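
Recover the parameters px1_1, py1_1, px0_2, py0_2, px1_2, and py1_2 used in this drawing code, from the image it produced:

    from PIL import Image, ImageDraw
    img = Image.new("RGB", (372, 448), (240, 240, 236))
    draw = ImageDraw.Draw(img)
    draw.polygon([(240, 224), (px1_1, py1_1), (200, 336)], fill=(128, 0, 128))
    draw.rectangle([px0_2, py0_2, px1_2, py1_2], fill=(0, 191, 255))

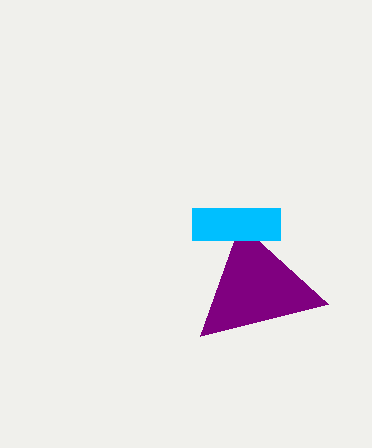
px1_1 = 328; py1_1 = 304; px0_2 = 192; py0_2 = 208; px1_2 = 280; py1_2 = 240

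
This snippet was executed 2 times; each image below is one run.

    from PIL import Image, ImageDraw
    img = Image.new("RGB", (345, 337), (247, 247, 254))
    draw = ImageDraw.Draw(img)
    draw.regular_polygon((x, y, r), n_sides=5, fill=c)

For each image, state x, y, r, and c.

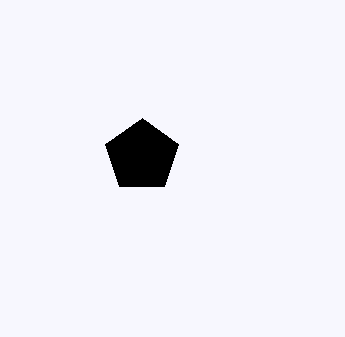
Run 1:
x = 142; y = 156; r = 38; c = 'black'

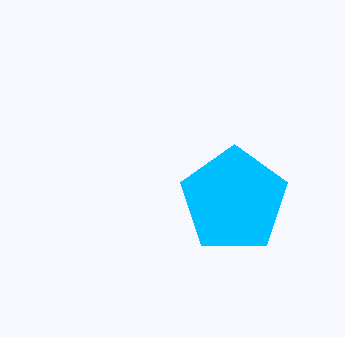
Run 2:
x = 234
y = 200
r = 56
c = 'deepskyblue'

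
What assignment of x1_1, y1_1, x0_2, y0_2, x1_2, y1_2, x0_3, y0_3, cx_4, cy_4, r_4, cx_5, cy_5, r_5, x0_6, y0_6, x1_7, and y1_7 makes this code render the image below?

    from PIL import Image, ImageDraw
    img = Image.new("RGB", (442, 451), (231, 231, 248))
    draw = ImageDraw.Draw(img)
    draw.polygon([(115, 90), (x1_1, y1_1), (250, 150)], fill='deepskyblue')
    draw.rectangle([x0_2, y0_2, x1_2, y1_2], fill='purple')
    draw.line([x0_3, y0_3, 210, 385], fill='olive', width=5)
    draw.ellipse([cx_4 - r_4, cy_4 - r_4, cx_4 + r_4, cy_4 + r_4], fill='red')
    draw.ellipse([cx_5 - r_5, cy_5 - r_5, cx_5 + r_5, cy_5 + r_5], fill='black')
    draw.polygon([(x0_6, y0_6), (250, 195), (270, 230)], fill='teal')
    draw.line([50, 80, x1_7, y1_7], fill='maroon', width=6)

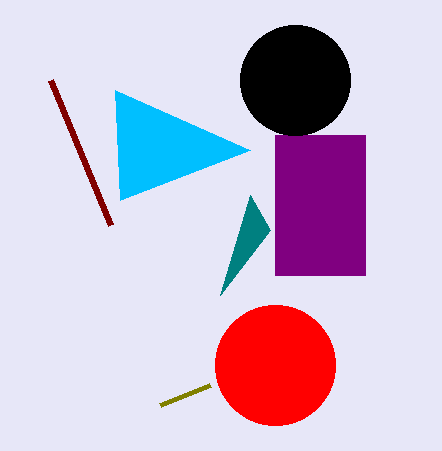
x1_1 = 120
y1_1 = 200
x0_2 = 275
y0_2 = 135
x1_2 = 365
y1_2 = 275
x0_3 = 160
y0_3 = 405
cx_4 = 275
cy_4 = 365
r_4 = 60
cx_5 = 295
cy_5 = 80
r_5 = 55
x0_6 = 220
y0_6 = 295
x1_7 = 110
y1_7 = 225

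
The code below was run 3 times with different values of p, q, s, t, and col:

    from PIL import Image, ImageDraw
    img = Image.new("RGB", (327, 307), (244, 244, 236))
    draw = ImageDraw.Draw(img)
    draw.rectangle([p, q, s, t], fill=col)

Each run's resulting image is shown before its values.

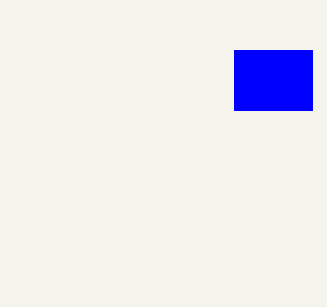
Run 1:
p = 234
q = 50
s = 312
t = 110
col = 'blue'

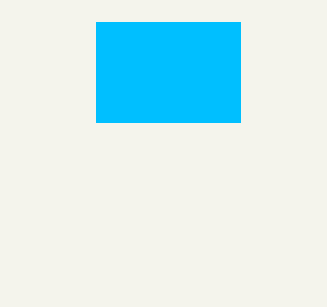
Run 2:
p = 96
q = 22
s = 240
t = 122
col = 'deepskyblue'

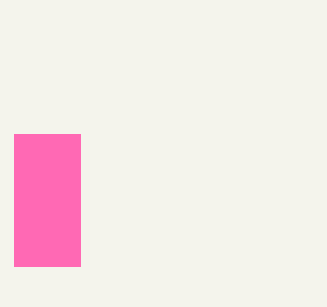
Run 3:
p = 14, q = 134, s = 80, t = 266, col = 'hotpink'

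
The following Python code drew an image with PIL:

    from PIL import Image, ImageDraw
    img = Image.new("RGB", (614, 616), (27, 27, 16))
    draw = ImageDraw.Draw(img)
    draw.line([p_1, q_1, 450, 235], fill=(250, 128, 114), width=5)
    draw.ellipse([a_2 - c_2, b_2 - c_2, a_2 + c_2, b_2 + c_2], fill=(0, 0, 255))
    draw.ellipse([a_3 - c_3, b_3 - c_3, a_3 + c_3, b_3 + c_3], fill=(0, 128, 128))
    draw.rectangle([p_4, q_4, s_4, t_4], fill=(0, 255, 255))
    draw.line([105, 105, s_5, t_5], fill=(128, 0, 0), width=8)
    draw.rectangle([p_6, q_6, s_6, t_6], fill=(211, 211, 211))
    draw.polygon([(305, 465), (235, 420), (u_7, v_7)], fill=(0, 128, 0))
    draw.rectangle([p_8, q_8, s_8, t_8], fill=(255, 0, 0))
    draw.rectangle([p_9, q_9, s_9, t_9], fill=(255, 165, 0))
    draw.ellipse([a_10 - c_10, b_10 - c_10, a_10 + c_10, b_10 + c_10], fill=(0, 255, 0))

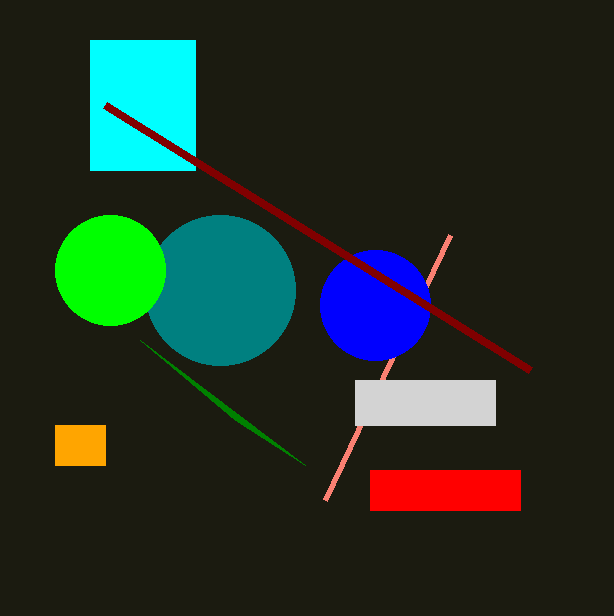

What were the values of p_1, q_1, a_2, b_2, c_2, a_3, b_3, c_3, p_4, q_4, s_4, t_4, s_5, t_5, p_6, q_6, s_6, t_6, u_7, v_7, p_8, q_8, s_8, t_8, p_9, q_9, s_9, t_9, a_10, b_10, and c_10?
p_1 = 325, q_1 = 500, a_2 = 375, b_2 = 305, c_2 = 55, a_3 = 220, b_3 = 290, c_3 = 75, p_4 = 90, q_4 = 40, s_4 = 195, t_4 = 170, s_5 = 530, t_5 = 370, p_6 = 355, q_6 = 380, s_6 = 495, t_6 = 425, u_7 = 140, v_7 = 340, p_8 = 370, q_8 = 470, s_8 = 520, t_8 = 510, p_9 = 55, q_9 = 425, s_9 = 105, t_9 = 465, a_10 = 110, b_10 = 270, c_10 = 55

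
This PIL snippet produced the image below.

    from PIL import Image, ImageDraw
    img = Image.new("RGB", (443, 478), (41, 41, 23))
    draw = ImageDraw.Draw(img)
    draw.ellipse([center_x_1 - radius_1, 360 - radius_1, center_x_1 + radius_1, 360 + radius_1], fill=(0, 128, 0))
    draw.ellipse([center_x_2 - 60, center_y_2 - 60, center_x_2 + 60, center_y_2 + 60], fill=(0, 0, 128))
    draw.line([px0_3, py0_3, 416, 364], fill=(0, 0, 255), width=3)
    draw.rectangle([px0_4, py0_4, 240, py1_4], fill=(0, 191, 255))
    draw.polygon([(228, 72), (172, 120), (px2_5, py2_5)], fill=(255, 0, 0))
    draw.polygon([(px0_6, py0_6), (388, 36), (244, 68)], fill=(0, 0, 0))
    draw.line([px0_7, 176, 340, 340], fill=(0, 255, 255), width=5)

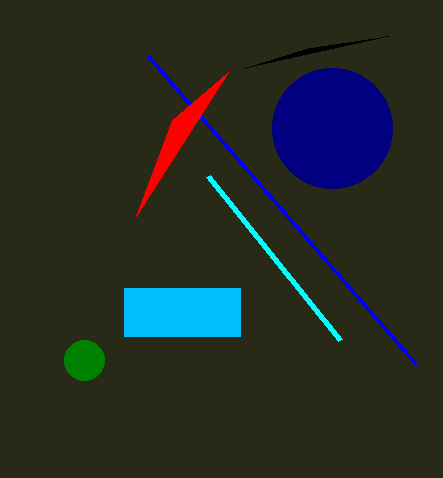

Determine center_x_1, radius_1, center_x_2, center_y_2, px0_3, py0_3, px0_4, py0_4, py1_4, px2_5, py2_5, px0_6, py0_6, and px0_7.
center_x_1 = 84, radius_1 = 20, center_x_2 = 332, center_y_2 = 128, px0_3 = 148, py0_3 = 56, px0_4 = 124, py0_4 = 288, py1_4 = 336, px2_5 = 136, py2_5 = 216, px0_6 = 308, py0_6 = 48, px0_7 = 208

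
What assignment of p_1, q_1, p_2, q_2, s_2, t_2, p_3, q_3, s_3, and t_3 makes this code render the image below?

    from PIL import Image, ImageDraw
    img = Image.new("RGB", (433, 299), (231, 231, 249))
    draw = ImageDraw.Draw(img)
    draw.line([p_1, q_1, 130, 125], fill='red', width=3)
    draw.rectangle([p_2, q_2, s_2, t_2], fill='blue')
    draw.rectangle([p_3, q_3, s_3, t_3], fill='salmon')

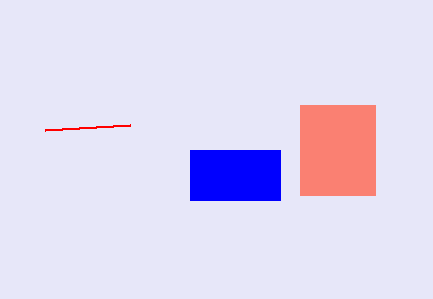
p_1 = 45
q_1 = 130
p_2 = 190
q_2 = 150
s_2 = 280
t_2 = 200
p_3 = 300
q_3 = 105
s_3 = 375
t_3 = 195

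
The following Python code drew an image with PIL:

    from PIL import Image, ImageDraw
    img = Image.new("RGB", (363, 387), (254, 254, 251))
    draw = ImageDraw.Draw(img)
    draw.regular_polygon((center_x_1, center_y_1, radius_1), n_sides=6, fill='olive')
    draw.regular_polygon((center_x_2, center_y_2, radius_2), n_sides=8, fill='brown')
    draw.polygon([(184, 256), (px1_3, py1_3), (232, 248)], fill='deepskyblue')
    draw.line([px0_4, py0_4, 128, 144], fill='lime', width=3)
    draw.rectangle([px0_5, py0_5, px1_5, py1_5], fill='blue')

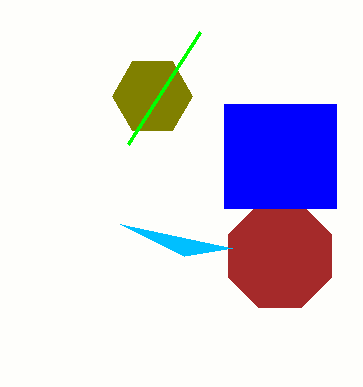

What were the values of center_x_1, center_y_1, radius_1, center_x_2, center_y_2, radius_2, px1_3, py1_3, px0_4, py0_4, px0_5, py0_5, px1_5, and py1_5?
center_x_1 = 152; center_y_1 = 96; radius_1 = 40; center_x_2 = 280; center_y_2 = 256; radius_2 = 56; px1_3 = 120; py1_3 = 224; px0_4 = 200; py0_4 = 32; px0_5 = 224; py0_5 = 104; px1_5 = 336; py1_5 = 208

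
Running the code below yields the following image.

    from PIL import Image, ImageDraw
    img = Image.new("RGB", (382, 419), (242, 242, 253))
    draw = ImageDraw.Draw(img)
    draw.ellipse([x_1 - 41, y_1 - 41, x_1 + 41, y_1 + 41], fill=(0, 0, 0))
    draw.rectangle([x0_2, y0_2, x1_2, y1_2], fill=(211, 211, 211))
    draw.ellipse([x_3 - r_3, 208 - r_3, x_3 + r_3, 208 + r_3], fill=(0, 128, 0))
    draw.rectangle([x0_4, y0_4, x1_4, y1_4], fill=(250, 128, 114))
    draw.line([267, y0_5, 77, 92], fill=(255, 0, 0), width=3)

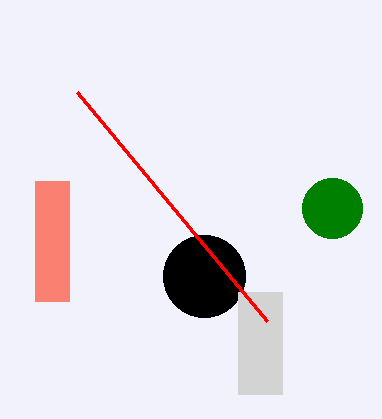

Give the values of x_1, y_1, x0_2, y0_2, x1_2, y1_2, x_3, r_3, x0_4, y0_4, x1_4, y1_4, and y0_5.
x_1 = 204, y_1 = 276, x0_2 = 238, y0_2 = 292, x1_2 = 282, y1_2 = 394, x_3 = 332, r_3 = 30, x0_4 = 35, y0_4 = 181, x1_4 = 69, y1_4 = 301, y0_5 = 321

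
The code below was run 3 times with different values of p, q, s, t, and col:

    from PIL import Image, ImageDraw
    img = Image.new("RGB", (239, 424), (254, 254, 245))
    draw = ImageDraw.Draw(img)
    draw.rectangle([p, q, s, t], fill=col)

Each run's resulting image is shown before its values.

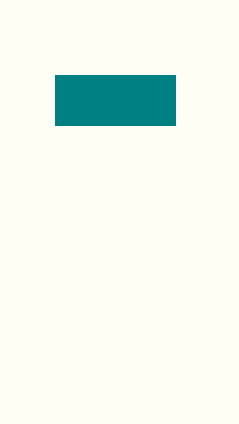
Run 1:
p = 55, q = 75, s = 175, t = 125, col = 'teal'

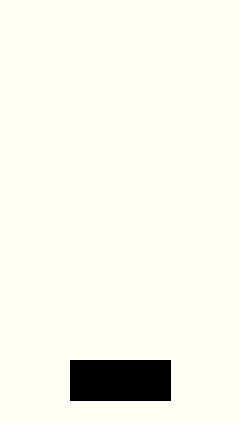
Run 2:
p = 70
q = 360
s = 170
t = 400
col = 'black'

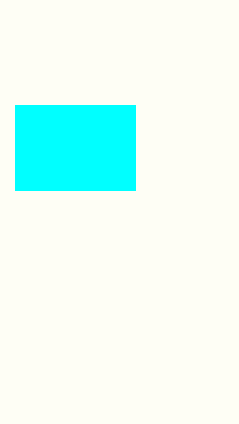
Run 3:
p = 15
q = 105
s = 135
t = 190
col = 'cyan'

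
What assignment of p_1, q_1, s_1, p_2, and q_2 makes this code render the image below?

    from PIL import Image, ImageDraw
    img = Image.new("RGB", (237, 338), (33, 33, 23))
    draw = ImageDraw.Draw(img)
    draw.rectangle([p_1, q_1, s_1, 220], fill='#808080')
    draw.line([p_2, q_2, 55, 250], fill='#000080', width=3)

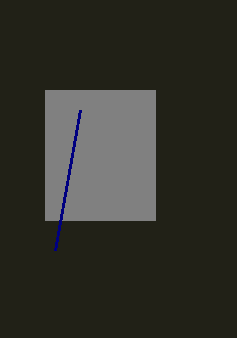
p_1 = 45; q_1 = 90; s_1 = 155; p_2 = 80; q_2 = 110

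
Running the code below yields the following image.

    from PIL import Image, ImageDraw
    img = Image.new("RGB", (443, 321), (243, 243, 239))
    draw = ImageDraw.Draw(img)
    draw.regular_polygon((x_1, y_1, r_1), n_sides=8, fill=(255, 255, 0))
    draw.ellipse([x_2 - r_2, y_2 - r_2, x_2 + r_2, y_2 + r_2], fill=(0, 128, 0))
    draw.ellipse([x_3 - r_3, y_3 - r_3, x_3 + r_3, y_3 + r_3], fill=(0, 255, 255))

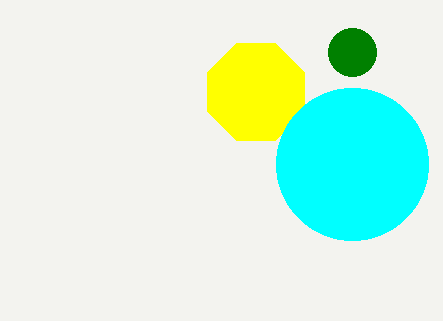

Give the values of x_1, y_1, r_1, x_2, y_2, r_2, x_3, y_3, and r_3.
x_1 = 256
y_1 = 92
r_1 = 52
x_2 = 352
y_2 = 52
r_2 = 24
x_3 = 352
y_3 = 164
r_3 = 76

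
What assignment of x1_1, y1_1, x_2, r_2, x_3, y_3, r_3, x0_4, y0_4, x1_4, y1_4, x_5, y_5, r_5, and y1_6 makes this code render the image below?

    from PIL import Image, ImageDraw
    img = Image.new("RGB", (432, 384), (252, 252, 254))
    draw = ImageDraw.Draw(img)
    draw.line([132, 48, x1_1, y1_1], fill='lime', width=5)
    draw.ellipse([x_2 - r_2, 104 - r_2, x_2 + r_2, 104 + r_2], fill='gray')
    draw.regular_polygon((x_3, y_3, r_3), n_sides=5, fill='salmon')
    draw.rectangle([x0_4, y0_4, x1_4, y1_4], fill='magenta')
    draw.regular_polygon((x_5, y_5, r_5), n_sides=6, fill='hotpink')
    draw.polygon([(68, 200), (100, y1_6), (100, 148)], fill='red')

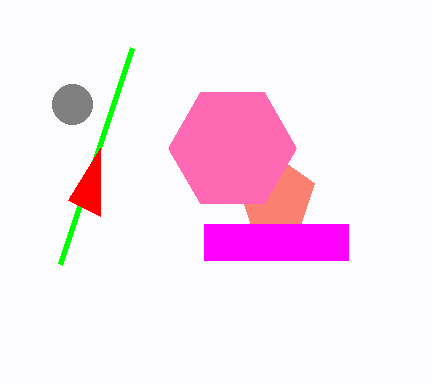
x1_1 = 60; y1_1 = 264; x_2 = 72; r_2 = 20; x_3 = 276; y_3 = 196; r_3 = 40; x0_4 = 204; y0_4 = 224; x1_4 = 348; y1_4 = 260; x_5 = 232; y_5 = 148; r_5 = 64; y1_6 = 216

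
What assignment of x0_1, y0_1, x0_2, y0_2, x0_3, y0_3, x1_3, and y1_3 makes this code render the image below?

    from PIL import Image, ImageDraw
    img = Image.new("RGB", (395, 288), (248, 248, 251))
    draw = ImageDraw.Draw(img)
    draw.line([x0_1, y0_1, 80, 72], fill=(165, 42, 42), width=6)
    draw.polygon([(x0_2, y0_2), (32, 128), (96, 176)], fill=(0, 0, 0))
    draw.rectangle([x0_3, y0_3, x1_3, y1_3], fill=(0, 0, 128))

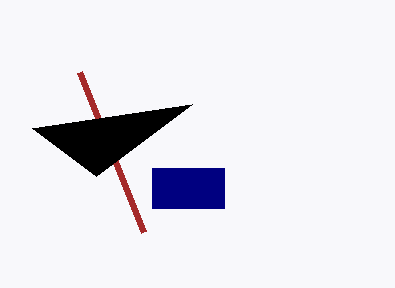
x0_1 = 144; y0_1 = 232; x0_2 = 192; y0_2 = 104; x0_3 = 152; y0_3 = 168; x1_3 = 224; y1_3 = 208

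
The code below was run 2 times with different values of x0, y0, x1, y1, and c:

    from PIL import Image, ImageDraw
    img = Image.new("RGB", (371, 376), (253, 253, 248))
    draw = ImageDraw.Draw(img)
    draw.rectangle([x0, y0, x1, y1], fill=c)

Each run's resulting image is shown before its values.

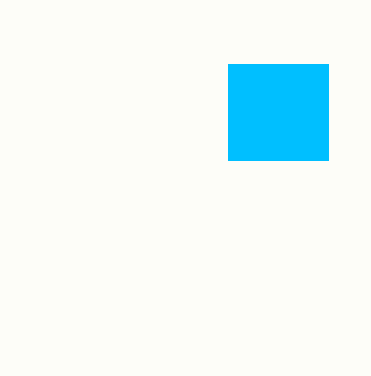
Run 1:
x0 = 228
y0 = 64
x1 = 328
y1 = 160
c = 'deepskyblue'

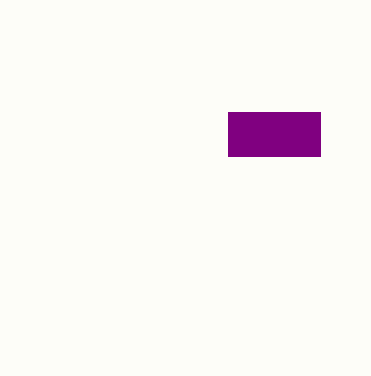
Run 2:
x0 = 228, y0 = 112, x1 = 320, y1 = 156, c = 'purple'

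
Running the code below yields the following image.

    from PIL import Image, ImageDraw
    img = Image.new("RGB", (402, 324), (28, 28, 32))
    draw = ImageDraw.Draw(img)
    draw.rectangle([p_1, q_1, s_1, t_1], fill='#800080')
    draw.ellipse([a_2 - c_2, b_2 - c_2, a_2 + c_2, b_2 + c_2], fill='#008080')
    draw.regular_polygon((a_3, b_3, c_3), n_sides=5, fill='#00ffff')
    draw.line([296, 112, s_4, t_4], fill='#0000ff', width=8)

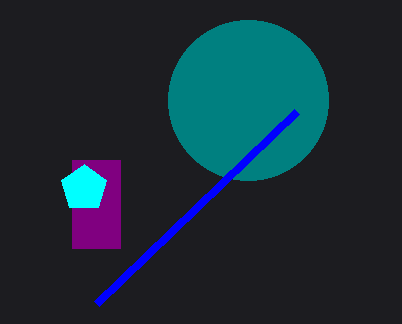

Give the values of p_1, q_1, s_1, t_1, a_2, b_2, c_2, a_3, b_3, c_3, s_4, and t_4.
p_1 = 72, q_1 = 160, s_1 = 120, t_1 = 248, a_2 = 248, b_2 = 100, c_2 = 80, a_3 = 84, b_3 = 188, c_3 = 24, s_4 = 96, t_4 = 304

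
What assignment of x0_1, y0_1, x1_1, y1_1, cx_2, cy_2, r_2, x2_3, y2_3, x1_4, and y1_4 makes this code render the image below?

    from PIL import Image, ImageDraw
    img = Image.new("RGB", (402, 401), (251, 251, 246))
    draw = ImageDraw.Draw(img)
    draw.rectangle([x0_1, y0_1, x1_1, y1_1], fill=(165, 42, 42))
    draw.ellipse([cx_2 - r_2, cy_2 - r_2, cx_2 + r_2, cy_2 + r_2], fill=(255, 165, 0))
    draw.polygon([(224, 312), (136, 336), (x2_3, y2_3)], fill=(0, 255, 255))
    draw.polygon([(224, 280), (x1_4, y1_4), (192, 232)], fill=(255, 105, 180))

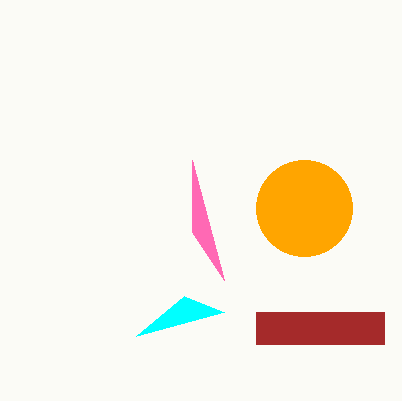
x0_1 = 256, y0_1 = 312, x1_1 = 384, y1_1 = 344, cx_2 = 304, cy_2 = 208, r_2 = 48, x2_3 = 184, y2_3 = 296, x1_4 = 192, y1_4 = 160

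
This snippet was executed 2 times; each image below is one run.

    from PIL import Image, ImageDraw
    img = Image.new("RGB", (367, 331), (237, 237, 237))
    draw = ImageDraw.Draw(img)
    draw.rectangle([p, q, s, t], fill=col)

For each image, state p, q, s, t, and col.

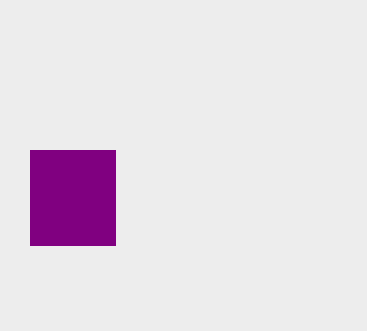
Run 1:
p = 30, q = 150, s = 115, t = 245, col = 'purple'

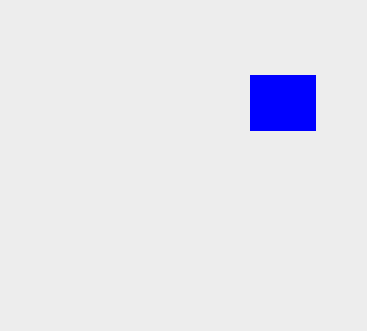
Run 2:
p = 250; q = 75; s = 315; t = 130; col = 'blue'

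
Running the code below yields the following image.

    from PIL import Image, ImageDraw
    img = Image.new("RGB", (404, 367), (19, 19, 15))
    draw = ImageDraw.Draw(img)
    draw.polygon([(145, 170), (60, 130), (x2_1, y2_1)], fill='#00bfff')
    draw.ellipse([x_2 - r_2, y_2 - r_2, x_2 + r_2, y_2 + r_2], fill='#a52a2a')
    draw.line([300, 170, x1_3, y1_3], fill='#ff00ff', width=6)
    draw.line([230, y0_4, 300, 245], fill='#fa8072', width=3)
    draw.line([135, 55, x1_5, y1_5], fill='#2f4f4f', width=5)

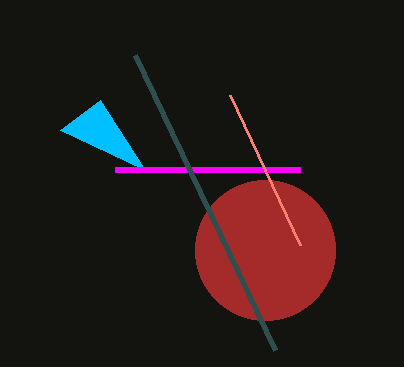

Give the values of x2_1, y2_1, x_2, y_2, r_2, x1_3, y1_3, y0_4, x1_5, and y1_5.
x2_1 = 100, y2_1 = 100, x_2 = 265, y_2 = 250, r_2 = 70, x1_3 = 115, y1_3 = 170, y0_4 = 95, x1_5 = 275, y1_5 = 350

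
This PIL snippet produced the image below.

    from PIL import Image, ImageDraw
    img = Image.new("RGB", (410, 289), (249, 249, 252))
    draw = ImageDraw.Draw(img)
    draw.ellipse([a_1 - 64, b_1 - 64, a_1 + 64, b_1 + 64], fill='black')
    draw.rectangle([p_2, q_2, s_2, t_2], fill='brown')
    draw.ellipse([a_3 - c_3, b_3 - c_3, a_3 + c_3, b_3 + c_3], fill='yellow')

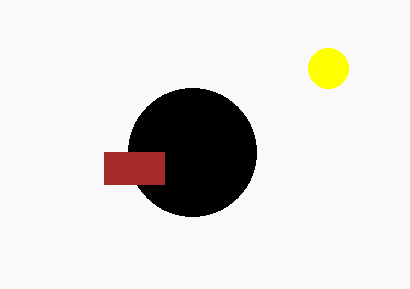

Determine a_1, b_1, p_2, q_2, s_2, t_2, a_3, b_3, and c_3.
a_1 = 192; b_1 = 152; p_2 = 104; q_2 = 152; s_2 = 164; t_2 = 184; a_3 = 328; b_3 = 68; c_3 = 20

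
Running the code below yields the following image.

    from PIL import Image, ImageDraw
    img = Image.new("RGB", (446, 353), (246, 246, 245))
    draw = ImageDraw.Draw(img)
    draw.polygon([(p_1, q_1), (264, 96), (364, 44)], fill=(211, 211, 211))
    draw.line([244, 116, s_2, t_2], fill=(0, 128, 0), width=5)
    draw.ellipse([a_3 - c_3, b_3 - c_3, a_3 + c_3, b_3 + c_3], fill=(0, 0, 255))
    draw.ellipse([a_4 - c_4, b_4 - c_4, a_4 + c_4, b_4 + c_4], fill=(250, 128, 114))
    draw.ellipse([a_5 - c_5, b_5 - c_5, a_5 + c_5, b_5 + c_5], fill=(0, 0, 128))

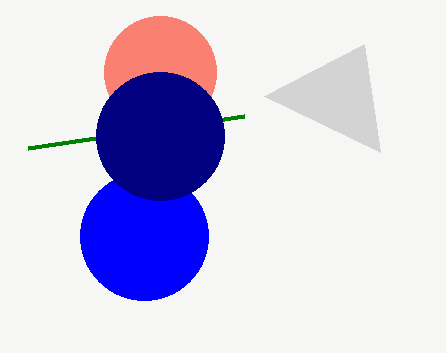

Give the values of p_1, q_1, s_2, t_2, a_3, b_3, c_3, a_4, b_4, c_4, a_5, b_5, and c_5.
p_1 = 380; q_1 = 152; s_2 = 28; t_2 = 148; a_3 = 144; b_3 = 236; c_3 = 64; a_4 = 160; b_4 = 72; c_4 = 56; a_5 = 160; b_5 = 136; c_5 = 64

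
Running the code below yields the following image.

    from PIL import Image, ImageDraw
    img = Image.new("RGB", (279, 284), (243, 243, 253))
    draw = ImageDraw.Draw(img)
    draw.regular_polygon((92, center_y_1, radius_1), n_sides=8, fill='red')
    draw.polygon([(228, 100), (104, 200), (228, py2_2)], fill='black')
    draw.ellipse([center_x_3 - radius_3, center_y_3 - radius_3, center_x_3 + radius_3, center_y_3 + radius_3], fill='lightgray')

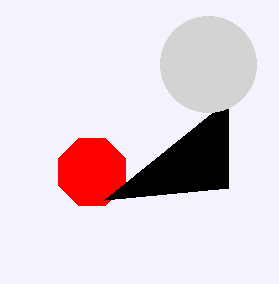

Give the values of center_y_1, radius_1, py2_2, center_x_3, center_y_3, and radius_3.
center_y_1 = 172, radius_1 = 36, py2_2 = 188, center_x_3 = 208, center_y_3 = 64, radius_3 = 48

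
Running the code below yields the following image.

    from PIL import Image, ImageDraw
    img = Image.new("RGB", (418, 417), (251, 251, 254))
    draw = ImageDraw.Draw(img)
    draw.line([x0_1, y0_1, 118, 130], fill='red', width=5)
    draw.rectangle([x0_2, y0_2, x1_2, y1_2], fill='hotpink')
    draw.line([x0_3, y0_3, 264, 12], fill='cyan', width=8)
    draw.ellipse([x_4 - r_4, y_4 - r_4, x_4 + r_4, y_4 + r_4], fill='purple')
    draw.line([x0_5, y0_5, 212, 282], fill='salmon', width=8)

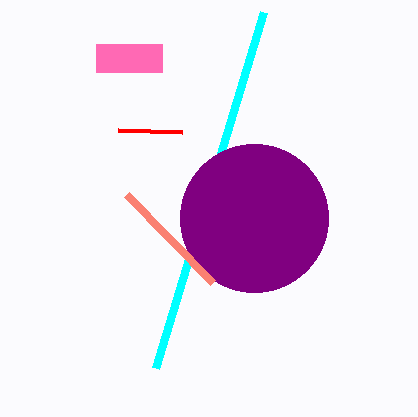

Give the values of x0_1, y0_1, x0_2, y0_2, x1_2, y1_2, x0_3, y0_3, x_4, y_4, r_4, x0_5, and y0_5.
x0_1 = 182
y0_1 = 132
x0_2 = 96
y0_2 = 44
x1_2 = 162
y1_2 = 72
x0_3 = 156
y0_3 = 368
x_4 = 254
y_4 = 218
r_4 = 74
x0_5 = 126
y0_5 = 194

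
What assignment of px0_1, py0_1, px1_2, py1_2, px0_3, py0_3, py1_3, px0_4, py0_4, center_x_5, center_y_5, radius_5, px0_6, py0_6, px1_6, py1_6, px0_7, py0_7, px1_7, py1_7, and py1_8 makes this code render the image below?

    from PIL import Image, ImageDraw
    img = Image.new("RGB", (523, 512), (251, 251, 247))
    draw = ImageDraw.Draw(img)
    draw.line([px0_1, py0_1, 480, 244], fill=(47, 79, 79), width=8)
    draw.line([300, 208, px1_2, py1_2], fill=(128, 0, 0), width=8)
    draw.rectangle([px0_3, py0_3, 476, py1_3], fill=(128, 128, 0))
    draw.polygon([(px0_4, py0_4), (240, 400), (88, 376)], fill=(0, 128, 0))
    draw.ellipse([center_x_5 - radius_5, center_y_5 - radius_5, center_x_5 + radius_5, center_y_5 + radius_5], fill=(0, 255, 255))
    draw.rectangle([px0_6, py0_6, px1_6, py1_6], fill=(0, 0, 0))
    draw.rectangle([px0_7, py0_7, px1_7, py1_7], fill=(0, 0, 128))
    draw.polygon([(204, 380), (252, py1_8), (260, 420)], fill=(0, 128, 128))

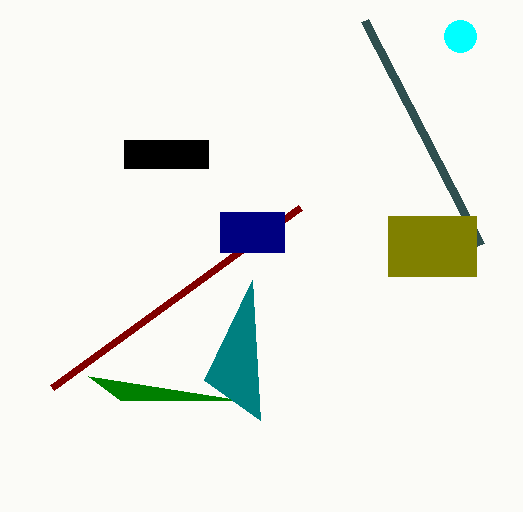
px0_1 = 364, py0_1 = 20, px1_2 = 52, py1_2 = 388, px0_3 = 388, py0_3 = 216, py1_3 = 276, px0_4 = 120, py0_4 = 400, center_x_5 = 460, center_y_5 = 36, radius_5 = 16, px0_6 = 124, py0_6 = 140, px1_6 = 208, py1_6 = 168, px0_7 = 220, py0_7 = 212, px1_7 = 284, py1_7 = 252, py1_8 = 280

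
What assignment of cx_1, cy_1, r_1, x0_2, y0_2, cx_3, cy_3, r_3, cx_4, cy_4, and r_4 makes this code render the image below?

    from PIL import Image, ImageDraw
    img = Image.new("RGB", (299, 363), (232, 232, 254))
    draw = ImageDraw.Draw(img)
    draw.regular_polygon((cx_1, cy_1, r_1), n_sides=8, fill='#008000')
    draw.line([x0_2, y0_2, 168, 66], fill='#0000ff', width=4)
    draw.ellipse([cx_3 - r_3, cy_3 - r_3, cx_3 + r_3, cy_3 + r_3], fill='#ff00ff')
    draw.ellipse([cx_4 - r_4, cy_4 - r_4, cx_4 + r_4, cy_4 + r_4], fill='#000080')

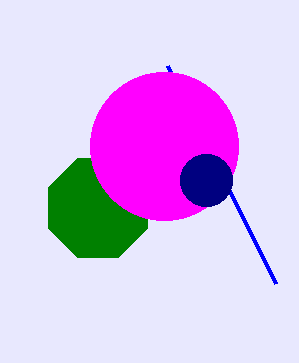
cx_1 = 98; cy_1 = 208; r_1 = 54; x0_2 = 276; y0_2 = 284; cx_3 = 164; cy_3 = 146; r_3 = 74; cx_4 = 206; cy_4 = 180; r_4 = 26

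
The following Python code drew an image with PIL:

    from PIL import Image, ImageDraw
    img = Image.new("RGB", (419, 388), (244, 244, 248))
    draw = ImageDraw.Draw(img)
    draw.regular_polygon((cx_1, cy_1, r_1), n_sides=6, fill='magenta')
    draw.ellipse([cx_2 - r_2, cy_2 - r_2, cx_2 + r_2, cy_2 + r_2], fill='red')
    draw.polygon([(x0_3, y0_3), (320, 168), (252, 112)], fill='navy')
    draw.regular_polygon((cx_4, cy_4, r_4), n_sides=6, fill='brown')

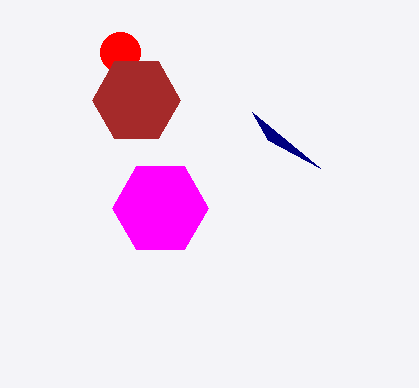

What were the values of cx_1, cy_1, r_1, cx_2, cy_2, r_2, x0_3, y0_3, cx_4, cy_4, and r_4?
cx_1 = 160
cy_1 = 208
r_1 = 48
cx_2 = 120
cy_2 = 52
r_2 = 20
x0_3 = 268
y0_3 = 140
cx_4 = 136
cy_4 = 100
r_4 = 44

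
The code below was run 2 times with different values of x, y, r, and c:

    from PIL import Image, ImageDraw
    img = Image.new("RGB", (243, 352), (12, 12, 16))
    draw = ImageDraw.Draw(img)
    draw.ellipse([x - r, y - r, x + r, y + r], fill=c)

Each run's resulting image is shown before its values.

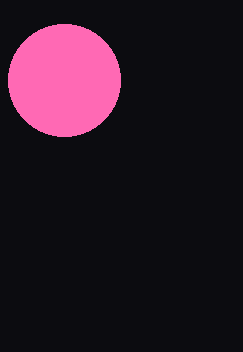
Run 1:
x = 64, y = 80, r = 56, c = 'hotpink'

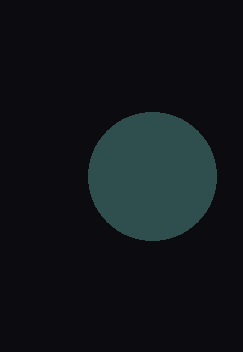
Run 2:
x = 152
y = 176
r = 64
c = 'darkslategray'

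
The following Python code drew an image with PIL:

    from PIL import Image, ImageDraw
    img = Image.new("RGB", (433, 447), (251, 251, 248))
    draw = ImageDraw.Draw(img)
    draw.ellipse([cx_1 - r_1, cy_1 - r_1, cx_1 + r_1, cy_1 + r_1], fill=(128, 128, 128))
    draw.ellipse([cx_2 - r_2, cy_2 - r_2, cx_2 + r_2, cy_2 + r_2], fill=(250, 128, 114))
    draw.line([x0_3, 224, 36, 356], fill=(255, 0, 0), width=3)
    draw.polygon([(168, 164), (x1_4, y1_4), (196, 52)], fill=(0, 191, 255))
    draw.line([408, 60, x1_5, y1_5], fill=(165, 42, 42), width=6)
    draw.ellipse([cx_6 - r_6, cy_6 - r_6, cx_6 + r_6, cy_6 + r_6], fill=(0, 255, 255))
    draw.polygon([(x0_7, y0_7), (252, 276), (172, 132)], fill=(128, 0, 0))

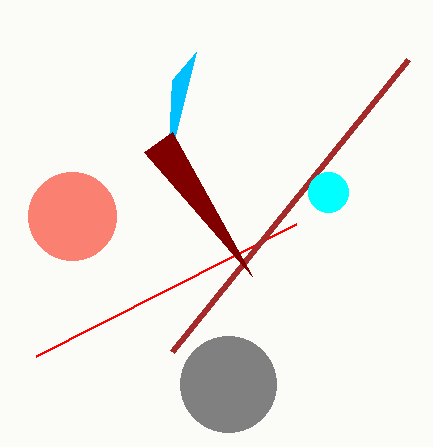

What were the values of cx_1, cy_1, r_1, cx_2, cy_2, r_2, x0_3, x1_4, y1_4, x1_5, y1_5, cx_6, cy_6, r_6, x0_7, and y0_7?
cx_1 = 228
cy_1 = 384
r_1 = 48
cx_2 = 72
cy_2 = 216
r_2 = 44
x0_3 = 296
x1_4 = 172
y1_4 = 80
x1_5 = 172
y1_5 = 352
cx_6 = 328
cy_6 = 192
r_6 = 20
x0_7 = 144
y0_7 = 152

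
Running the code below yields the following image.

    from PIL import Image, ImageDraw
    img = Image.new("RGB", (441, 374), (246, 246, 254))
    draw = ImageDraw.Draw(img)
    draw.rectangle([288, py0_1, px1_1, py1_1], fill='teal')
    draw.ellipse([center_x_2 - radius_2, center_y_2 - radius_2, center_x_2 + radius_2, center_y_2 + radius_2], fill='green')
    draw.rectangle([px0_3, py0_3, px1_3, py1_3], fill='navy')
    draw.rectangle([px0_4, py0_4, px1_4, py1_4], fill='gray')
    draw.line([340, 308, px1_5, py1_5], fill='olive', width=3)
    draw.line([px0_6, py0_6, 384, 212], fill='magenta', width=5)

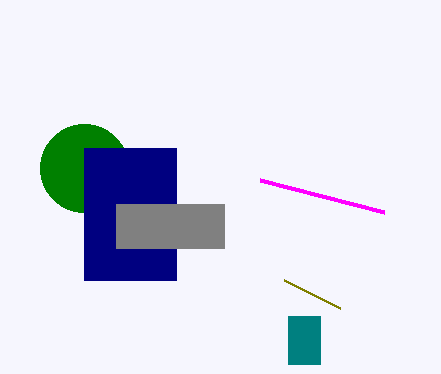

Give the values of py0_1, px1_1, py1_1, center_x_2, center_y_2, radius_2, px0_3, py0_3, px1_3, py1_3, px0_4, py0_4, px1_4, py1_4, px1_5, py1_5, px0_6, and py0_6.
py0_1 = 316, px1_1 = 320, py1_1 = 364, center_x_2 = 84, center_y_2 = 168, radius_2 = 44, px0_3 = 84, py0_3 = 148, px1_3 = 176, py1_3 = 280, px0_4 = 116, py0_4 = 204, px1_4 = 224, py1_4 = 248, px1_5 = 284, py1_5 = 280, px0_6 = 260, py0_6 = 180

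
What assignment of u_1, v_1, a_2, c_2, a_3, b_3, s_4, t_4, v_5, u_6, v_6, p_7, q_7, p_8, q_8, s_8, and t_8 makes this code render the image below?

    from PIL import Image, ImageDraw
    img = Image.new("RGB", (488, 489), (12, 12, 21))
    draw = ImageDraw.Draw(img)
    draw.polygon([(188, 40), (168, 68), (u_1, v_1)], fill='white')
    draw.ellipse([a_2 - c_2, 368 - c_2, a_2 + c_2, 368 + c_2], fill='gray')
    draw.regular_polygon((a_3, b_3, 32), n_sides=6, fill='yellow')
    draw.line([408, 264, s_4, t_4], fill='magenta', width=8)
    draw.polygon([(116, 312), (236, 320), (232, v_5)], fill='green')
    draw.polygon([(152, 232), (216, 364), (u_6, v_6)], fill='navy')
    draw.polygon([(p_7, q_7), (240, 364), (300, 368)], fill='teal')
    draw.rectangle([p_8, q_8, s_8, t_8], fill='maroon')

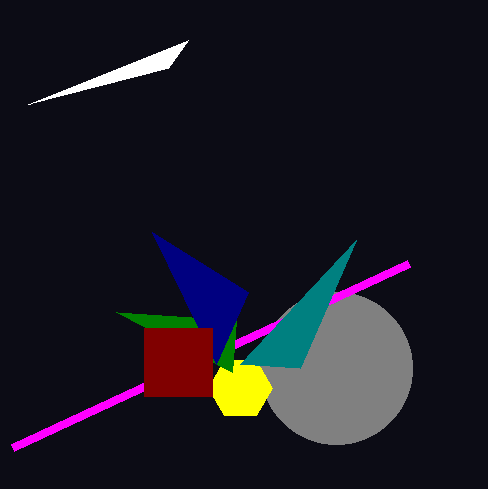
u_1 = 28
v_1 = 104
a_2 = 336
c_2 = 76
a_3 = 240
b_3 = 388
s_4 = 12
t_4 = 448
v_5 = 372
u_6 = 248
v_6 = 292
p_7 = 356
q_7 = 240
p_8 = 144
q_8 = 328
s_8 = 212
t_8 = 396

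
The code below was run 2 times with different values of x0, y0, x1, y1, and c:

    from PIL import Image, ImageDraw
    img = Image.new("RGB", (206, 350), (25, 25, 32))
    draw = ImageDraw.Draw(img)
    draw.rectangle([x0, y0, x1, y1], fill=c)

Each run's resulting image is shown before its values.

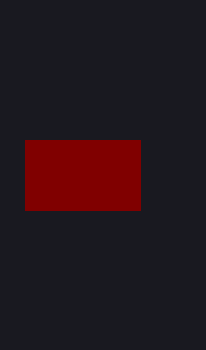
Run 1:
x0 = 25, y0 = 140, x1 = 140, y1 = 210, c = 'maroon'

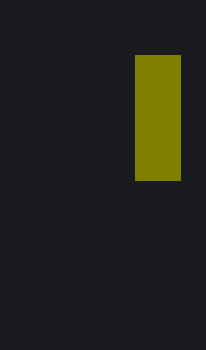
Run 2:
x0 = 135, y0 = 55, x1 = 180, y1 = 180, c = 'olive'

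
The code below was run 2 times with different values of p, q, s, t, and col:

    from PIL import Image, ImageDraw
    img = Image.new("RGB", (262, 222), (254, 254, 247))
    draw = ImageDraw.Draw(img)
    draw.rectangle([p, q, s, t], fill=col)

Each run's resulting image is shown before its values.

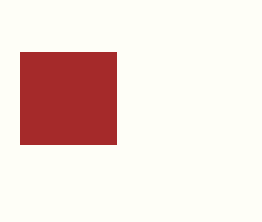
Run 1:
p = 20
q = 52
s = 116
t = 144
col = 'brown'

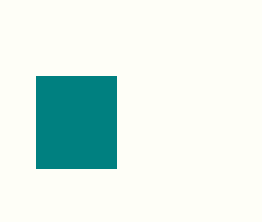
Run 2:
p = 36, q = 76, s = 116, t = 168, col = 'teal'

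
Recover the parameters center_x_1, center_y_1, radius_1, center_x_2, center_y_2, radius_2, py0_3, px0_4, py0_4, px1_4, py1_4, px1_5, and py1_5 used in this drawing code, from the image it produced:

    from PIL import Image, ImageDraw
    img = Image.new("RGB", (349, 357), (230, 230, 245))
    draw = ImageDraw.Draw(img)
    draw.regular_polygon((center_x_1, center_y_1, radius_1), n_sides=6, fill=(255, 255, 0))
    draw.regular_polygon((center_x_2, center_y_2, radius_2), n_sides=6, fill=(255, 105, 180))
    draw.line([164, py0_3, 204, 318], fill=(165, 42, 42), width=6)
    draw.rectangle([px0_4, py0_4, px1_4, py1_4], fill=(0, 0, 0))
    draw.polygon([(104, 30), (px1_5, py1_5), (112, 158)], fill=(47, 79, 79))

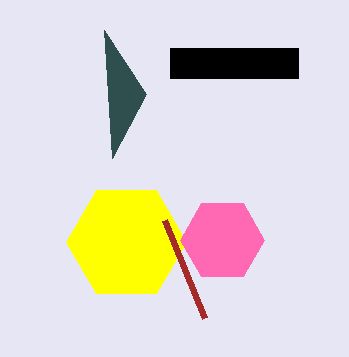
center_x_1 = 126, center_y_1 = 242, radius_1 = 60, center_x_2 = 222, center_y_2 = 240, radius_2 = 42, py0_3 = 220, px0_4 = 170, py0_4 = 48, px1_4 = 298, py1_4 = 78, px1_5 = 146, py1_5 = 94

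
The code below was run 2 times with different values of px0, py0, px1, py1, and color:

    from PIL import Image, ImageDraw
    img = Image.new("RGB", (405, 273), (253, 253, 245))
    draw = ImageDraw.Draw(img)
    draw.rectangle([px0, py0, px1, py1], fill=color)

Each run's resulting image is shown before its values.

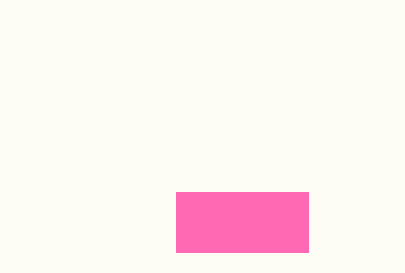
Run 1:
px0 = 176
py0 = 192
px1 = 308
py1 = 252
color = 'hotpink'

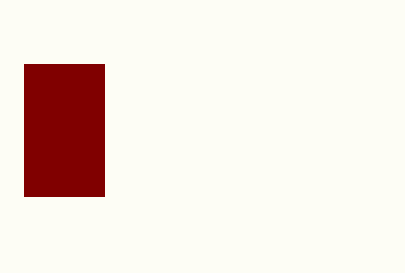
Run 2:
px0 = 24; py0 = 64; px1 = 104; py1 = 196; color = 'maroon'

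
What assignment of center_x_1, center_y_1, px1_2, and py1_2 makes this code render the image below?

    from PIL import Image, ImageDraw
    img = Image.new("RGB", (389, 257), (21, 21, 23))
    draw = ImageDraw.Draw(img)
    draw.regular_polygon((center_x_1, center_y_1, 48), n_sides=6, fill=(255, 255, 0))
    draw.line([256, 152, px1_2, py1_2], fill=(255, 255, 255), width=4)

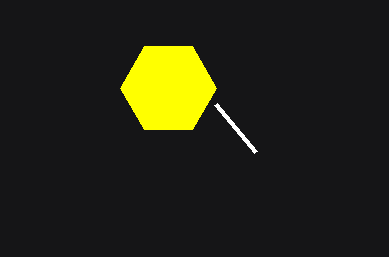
center_x_1 = 168, center_y_1 = 88, px1_2 = 216, py1_2 = 104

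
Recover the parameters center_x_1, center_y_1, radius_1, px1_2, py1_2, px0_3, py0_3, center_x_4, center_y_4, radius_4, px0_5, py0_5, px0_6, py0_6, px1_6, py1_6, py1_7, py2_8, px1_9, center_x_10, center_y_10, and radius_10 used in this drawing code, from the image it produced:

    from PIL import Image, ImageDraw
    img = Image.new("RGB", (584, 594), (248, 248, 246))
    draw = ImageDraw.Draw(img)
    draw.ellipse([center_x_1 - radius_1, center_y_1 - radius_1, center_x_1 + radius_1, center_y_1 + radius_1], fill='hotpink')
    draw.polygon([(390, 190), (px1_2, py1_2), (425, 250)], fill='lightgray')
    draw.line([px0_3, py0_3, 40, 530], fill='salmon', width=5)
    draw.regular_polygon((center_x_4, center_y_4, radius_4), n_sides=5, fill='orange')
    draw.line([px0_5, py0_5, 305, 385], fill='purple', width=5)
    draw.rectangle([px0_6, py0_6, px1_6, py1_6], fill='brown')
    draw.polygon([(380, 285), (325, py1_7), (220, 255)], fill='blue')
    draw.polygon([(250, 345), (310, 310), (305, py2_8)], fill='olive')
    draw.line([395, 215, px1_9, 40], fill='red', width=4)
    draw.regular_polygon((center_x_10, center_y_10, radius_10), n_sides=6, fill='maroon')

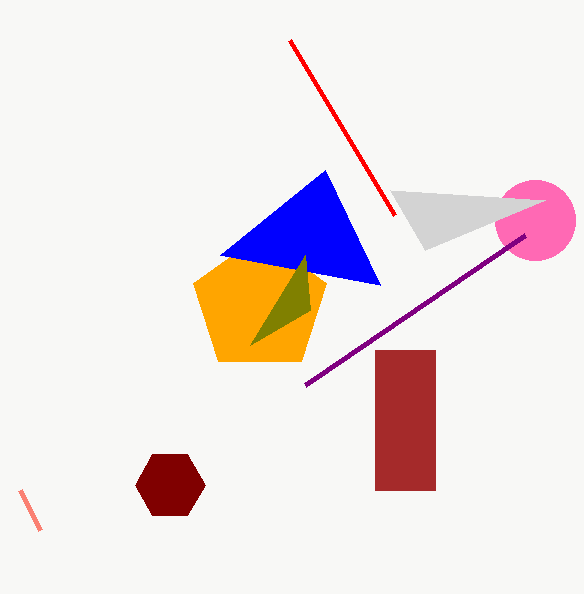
center_x_1 = 535; center_y_1 = 220; radius_1 = 40; px1_2 = 545; py1_2 = 200; px0_3 = 20; py0_3 = 490; center_x_4 = 260; center_y_4 = 305; radius_4 = 70; px0_5 = 525; py0_5 = 235; px0_6 = 375; py0_6 = 350; px1_6 = 435; py1_6 = 490; py1_7 = 170; py2_8 = 255; px1_9 = 290; center_x_10 = 170; center_y_10 = 485; radius_10 = 35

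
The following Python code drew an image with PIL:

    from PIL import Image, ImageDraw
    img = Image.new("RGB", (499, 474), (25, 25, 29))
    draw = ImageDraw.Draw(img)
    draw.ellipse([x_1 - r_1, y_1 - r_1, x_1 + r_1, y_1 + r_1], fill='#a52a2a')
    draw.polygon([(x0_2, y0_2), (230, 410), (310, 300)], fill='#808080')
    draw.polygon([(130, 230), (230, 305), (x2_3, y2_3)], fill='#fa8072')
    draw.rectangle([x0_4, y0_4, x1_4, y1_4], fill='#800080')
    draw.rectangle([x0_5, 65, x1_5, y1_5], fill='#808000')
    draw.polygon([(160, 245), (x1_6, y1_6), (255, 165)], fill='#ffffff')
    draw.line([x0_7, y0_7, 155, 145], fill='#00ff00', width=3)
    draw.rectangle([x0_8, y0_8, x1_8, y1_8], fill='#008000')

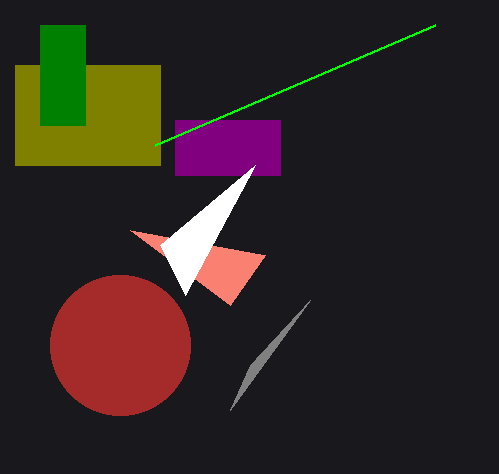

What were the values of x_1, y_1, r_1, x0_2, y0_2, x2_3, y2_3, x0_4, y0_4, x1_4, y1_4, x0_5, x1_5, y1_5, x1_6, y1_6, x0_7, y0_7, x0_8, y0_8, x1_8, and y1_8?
x_1 = 120
y_1 = 345
r_1 = 70
x0_2 = 250
y0_2 = 365
x2_3 = 265
y2_3 = 255
x0_4 = 175
y0_4 = 120
x1_4 = 280
y1_4 = 175
x0_5 = 15
x1_5 = 160
y1_5 = 165
x1_6 = 185
y1_6 = 295
x0_7 = 435
y0_7 = 25
x0_8 = 40
y0_8 = 25
x1_8 = 85
y1_8 = 125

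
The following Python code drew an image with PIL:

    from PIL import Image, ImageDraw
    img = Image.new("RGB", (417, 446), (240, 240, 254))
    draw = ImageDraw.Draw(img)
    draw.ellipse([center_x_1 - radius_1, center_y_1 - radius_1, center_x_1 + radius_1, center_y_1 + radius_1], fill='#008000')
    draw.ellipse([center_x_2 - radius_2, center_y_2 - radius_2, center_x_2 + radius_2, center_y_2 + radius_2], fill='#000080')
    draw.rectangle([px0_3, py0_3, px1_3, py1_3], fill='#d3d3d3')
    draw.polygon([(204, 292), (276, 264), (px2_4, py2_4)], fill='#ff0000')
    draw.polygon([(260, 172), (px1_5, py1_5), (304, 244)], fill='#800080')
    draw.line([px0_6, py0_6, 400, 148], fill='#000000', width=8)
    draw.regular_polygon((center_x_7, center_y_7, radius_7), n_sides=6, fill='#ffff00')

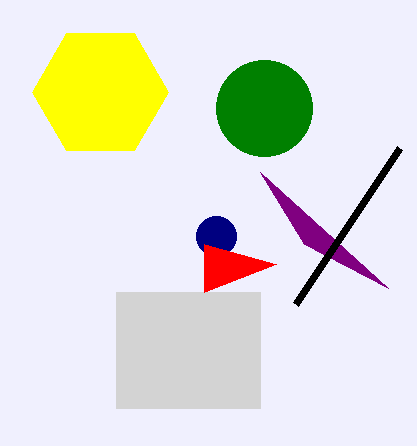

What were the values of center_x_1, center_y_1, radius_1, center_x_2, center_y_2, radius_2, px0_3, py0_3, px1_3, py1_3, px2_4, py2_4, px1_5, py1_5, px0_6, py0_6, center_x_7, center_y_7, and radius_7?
center_x_1 = 264; center_y_1 = 108; radius_1 = 48; center_x_2 = 216; center_y_2 = 236; radius_2 = 20; px0_3 = 116; py0_3 = 292; px1_3 = 260; py1_3 = 408; px2_4 = 204; py2_4 = 244; px1_5 = 388; py1_5 = 288; px0_6 = 296; py0_6 = 304; center_x_7 = 100; center_y_7 = 92; radius_7 = 68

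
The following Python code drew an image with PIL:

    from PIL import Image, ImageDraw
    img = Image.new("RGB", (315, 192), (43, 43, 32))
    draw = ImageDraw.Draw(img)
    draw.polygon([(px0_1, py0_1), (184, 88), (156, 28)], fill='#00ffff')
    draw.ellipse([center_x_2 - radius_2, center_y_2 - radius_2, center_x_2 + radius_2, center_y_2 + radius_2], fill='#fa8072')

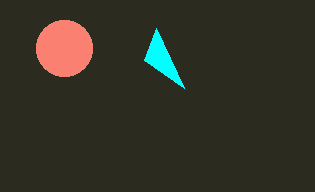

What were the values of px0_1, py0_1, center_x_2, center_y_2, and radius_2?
px0_1 = 144; py0_1 = 60; center_x_2 = 64; center_y_2 = 48; radius_2 = 28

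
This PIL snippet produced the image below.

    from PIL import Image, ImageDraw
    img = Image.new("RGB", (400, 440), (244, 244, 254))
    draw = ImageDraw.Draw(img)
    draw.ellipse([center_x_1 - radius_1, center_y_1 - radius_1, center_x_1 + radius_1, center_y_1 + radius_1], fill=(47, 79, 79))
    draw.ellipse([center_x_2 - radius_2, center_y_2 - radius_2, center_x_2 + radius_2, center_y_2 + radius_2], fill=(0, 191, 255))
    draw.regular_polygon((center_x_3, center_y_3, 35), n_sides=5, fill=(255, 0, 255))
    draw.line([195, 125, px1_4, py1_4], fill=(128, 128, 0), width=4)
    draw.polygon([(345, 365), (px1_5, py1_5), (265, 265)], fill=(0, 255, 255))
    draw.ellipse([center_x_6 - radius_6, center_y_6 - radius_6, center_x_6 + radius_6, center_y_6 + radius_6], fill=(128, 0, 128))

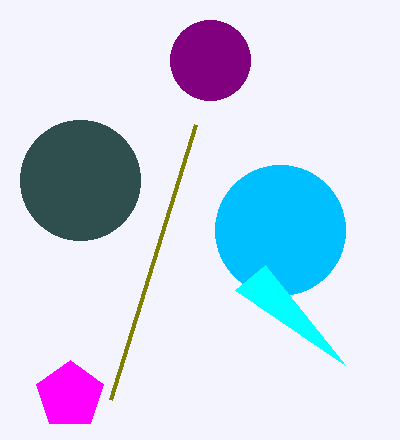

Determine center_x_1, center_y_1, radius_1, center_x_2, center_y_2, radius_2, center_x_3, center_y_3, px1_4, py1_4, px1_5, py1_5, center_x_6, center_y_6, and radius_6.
center_x_1 = 80
center_y_1 = 180
radius_1 = 60
center_x_2 = 280
center_y_2 = 230
radius_2 = 65
center_x_3 = 70
center_y_3 = 395
px1_4 = 110
py1_4 = 400
px1_5 = 235
py1_5 = 290
center_x_6 = 210
center_y_6 = 60
radius_6 = 40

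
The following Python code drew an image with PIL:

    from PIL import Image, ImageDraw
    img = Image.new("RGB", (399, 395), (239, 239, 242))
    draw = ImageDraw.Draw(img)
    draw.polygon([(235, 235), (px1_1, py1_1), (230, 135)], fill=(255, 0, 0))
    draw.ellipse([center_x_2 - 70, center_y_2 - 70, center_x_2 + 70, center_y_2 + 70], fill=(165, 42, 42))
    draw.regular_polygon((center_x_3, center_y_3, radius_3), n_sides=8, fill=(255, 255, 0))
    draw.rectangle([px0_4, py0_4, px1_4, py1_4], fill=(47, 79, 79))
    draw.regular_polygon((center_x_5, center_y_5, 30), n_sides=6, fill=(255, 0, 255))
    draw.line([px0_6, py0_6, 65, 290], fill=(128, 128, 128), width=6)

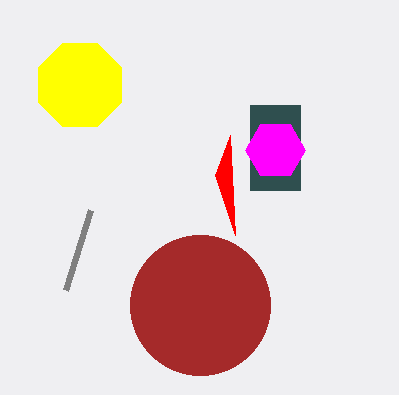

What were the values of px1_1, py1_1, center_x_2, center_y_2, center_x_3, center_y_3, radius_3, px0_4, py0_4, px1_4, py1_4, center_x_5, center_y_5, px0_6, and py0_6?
px1_1 = 215; py1_1 = 175; center_x_2 = 200; center_y_2 = 305; center_x_3 = 80; center_y_3 = 85; radius_3 = 45; px0_4 = 250; py0_4 = 105; px1_4 = 300; py1_4 = 190; center_x_5 = 275; center_y_5 = 150; px0_6 = 90; py0_6 = 210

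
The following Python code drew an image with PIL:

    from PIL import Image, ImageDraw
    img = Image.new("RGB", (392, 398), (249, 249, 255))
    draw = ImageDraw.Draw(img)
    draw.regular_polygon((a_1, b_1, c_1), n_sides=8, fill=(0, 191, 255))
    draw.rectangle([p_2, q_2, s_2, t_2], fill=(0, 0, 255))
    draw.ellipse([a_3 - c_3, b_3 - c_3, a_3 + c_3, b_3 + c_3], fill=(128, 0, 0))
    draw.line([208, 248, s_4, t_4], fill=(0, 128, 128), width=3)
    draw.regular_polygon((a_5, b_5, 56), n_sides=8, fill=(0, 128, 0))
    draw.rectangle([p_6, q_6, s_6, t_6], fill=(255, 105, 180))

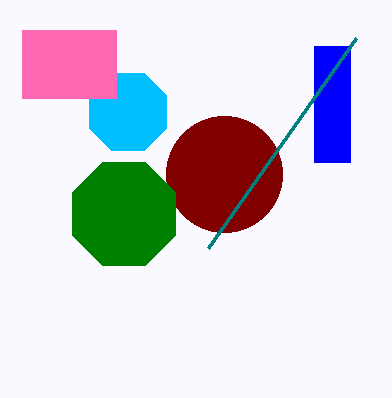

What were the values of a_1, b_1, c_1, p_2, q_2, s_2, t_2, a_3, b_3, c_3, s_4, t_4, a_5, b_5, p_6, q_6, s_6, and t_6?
a_1 = 128, b_1 = 112, c_1 = 42, p_2 = 314, q_2 = 46, s_2 = 350, t_2 = 162, a_3 = 224, b_3 = 174, c_3 = 58, s_4 = 356, t_4 = 38, a_5 = 124, b_5 = 214, p_6 = 22, q_6 = 30, s_6 = 116, t_6 = 98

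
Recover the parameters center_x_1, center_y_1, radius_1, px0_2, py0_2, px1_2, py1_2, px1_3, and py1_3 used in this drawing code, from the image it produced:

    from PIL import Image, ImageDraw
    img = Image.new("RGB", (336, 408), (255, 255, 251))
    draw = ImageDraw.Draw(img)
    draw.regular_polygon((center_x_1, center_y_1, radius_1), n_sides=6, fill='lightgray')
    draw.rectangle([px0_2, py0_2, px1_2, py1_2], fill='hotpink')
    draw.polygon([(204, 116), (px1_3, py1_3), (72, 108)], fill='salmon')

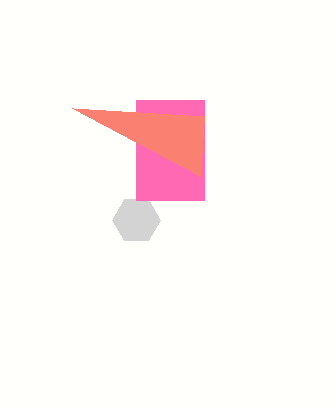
center_x_1 = 136
center_y_1 = 220
radius_1 = 24
px0_2 = 136
py0_2 = 100
px1_2 = 204
py1_2 = 200
px1_3 = 200
py1_3 = 176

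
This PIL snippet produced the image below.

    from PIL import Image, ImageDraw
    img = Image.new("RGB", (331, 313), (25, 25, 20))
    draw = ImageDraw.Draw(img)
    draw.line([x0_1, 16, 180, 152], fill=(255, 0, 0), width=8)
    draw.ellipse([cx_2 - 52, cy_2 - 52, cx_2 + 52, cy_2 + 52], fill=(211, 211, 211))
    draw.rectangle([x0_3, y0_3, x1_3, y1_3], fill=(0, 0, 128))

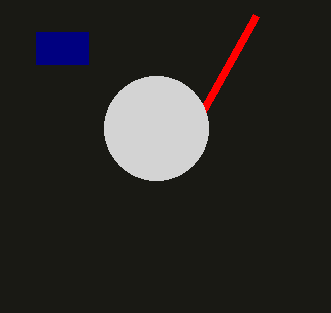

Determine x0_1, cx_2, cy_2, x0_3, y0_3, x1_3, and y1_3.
x0_1 = 256, cx_2 = 156, cy_2 = 128, x0_3 = 36, y0_3 = 32, x1_3 = 88, y1_3 = 64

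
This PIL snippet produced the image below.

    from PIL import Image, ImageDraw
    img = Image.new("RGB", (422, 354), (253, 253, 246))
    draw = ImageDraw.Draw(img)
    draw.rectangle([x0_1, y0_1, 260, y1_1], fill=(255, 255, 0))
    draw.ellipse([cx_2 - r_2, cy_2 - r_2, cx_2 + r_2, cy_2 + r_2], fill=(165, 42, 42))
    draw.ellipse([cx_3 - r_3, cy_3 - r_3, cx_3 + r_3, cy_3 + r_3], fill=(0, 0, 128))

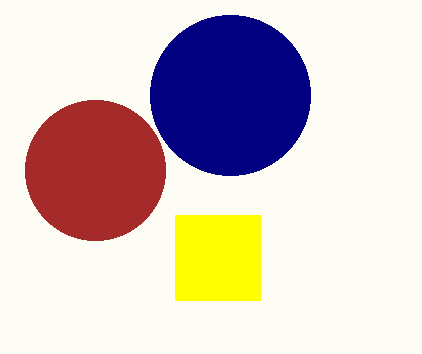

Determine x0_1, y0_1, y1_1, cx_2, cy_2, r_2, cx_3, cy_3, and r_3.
x0_1 = 175, y0_1 = 215, y1_1 = 300, cx_2 = 95, cy_2 = 170, r_2 = 70, cx_3 = 230, cy_3 = 95, r_3 = 80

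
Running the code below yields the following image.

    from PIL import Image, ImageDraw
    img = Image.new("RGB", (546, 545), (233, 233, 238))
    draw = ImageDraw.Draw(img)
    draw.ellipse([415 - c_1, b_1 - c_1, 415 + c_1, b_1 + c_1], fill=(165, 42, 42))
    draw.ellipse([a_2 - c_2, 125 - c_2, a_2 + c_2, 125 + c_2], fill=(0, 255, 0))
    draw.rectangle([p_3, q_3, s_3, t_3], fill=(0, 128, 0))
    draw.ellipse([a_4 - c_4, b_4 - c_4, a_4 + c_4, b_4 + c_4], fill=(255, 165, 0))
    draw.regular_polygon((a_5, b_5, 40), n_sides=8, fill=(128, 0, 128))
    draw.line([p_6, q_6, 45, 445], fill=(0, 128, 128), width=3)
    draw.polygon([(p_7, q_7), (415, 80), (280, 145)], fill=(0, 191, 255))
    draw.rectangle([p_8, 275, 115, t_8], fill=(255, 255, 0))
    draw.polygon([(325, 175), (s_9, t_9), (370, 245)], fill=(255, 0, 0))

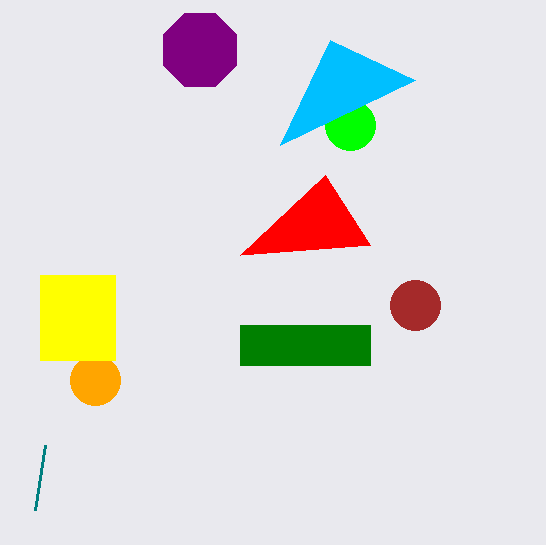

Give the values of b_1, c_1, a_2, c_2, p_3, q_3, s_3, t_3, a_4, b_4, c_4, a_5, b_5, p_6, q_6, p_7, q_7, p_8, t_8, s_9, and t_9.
b_1 = 305
c_1 = 25
a_2 = 350
c_2 = 25
p_3 = 240
q_3 = 325
s_3 = 370
t_3 = 365
a_4 = 95
b_4 = 380
c_4 = 25
a_5 = 200
b_5 = 50
p_6 = 35
q_6 = 510
p_7 = 330
q_7 = 40
p_8 = 40
t_8 = 360
s_9 = 240
t_9 = 255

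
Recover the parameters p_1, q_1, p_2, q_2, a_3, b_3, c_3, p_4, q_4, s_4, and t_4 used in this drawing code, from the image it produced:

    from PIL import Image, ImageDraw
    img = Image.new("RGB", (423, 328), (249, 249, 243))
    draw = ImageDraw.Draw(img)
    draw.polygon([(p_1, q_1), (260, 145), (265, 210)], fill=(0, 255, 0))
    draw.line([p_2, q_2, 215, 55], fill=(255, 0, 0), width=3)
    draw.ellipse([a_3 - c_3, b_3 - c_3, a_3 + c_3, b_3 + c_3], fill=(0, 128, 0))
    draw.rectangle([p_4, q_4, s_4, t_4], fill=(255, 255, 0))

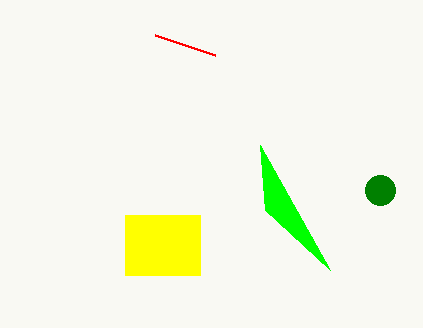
p_1 = 330
q_1 = 270
p_2 = 155
q_2 = 35
a_3 = 380
b_3 = 190
c_3 = 15
p_4 = 125
q_4 = 215
s_4 = 200
t_4 = 275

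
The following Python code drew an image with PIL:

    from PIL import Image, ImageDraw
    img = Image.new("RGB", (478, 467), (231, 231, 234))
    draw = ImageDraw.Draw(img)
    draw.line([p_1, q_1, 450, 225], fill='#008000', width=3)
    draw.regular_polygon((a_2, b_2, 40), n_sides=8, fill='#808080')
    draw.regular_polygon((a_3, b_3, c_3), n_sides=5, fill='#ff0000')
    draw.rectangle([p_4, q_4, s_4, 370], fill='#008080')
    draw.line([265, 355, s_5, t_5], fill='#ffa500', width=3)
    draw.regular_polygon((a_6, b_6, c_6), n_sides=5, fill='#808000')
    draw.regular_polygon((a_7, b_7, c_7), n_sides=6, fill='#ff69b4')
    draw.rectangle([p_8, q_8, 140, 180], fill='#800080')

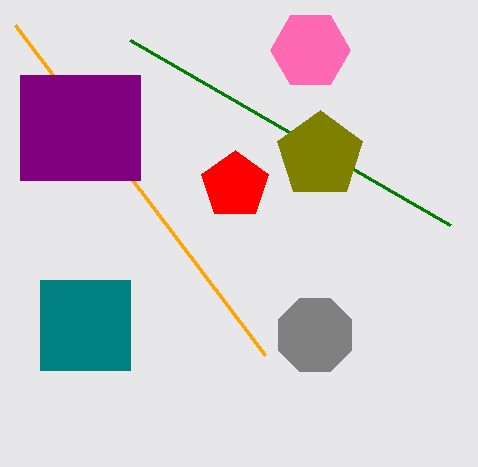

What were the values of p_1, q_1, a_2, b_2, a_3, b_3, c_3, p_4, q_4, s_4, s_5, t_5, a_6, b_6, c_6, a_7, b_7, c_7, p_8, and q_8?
p_1 = 130; q_1 = 40; a_2 = 315; b_2 = 335; a_3 = 235; b_3 = 185; c_3 = 35; p_4 = 40; q_4 = 280; s_4 = 130; s_5 = 15; t_5 = 25; a_6 = 320; b_6 = 155; c_6 = 45; a_7 = 310; b_7 = 50; c_7 = 40; p_8 = 20; q_8 = 75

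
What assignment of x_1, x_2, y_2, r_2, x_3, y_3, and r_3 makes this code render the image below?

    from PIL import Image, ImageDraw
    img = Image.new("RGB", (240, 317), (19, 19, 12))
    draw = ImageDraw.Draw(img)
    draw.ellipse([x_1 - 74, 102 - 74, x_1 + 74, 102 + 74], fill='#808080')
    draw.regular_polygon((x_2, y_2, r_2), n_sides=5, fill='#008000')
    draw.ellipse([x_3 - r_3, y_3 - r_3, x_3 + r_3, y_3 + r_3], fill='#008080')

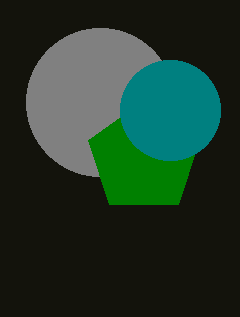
x_1 = 100, x_2 = 144, y_2 = 158, r_2 = 58, x_3 = 170, y_3 = 110, r_3 = 50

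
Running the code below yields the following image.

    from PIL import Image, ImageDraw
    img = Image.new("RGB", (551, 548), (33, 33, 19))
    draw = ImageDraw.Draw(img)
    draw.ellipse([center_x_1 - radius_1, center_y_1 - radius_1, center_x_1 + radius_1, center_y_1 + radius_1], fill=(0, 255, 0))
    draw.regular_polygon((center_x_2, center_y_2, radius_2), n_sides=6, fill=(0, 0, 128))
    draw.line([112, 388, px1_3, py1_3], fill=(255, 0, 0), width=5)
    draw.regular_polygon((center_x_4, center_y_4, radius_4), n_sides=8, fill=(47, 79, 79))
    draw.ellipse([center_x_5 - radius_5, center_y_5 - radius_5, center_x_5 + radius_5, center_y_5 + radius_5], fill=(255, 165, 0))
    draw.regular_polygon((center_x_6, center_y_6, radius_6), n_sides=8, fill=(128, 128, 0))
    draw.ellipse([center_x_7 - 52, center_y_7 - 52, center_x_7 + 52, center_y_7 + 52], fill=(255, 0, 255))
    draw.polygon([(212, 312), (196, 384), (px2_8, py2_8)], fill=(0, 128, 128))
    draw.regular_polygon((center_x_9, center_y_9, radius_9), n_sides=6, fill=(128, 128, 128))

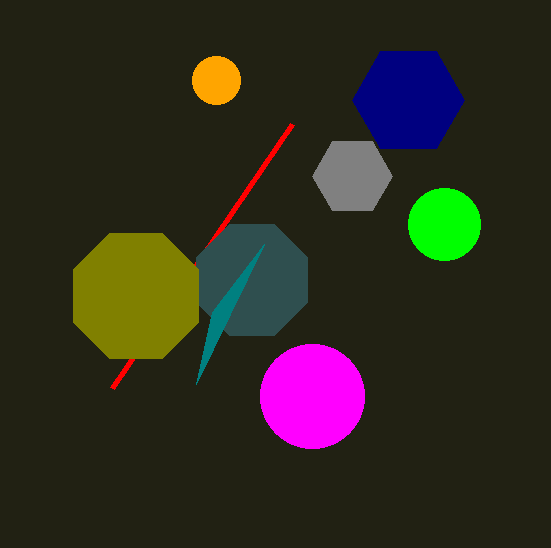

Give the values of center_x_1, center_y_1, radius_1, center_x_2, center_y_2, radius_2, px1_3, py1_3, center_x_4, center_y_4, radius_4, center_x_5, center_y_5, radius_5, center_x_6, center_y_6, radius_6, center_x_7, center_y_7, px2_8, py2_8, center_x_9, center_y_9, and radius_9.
center_x_1 = 444, center_y_1 = 224, radius_1 = 36, center_x_2 = 408, center_y_2 = 100, radius_2 = 56, px1_3 = 292, py1_3 = 124, center_x_4 = 252, center_y_4 = 280, radius_4 = 60, center_x_5 = 216, center_y_5 = 80, radius_5 = 24, center_x_6 = 136, center_y_6 = 296, radius_6 = 68, center_x_7 = 312, center_y_7 = 396, px2_8 = 264, py2_8 = 244, center_x_9 = 352, center_y_9 = 176, radius_9 = 40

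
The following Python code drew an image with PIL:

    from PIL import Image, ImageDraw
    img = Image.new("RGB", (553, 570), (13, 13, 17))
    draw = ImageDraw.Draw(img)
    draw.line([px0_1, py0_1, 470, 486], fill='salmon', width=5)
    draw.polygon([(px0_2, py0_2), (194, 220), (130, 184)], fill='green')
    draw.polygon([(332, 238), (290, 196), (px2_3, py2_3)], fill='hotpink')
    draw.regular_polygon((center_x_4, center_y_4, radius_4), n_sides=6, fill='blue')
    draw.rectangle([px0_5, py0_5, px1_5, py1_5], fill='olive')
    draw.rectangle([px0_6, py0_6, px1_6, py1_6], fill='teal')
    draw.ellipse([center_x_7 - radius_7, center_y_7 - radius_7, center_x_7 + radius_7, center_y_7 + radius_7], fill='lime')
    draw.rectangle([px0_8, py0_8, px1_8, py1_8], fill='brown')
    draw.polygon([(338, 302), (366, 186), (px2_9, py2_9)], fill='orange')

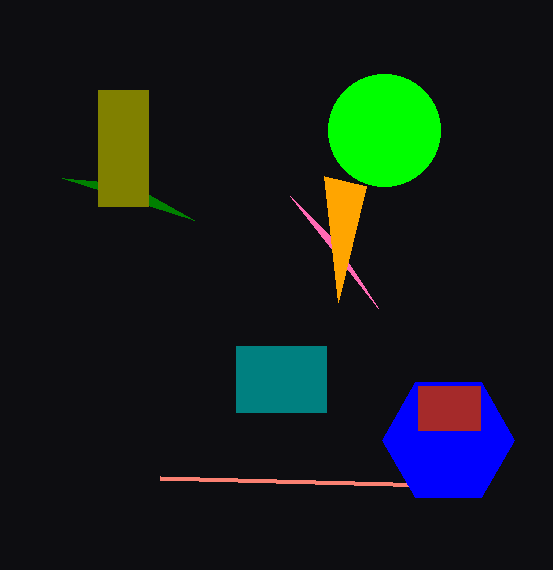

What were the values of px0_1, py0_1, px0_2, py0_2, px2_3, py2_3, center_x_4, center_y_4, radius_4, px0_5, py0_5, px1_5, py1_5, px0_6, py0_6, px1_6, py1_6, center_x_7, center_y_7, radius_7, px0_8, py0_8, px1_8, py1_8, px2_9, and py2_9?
px0_1 = 160; py0_1 = 478; px0_2 = 62; py0_2 = 178; px2_3 = 378; py2_3 = 308; center_x_4 = 448; center_y_4 = 440; radius_4 = 66; px0_5 = 98; py0_5 = 90; px1_5 = 148; py1_5 = 206; px0_6 = 236; py0_6 = 346; px1_6 = 326; py1_6 = 412; center_x_7 = 384; center_y_7 = 130; radius_7 = 56; px0_8 = 418; py0_8 = 386; px1_8 = 480; py1_8 = 430; px2_9 = 324; py2_9 = 176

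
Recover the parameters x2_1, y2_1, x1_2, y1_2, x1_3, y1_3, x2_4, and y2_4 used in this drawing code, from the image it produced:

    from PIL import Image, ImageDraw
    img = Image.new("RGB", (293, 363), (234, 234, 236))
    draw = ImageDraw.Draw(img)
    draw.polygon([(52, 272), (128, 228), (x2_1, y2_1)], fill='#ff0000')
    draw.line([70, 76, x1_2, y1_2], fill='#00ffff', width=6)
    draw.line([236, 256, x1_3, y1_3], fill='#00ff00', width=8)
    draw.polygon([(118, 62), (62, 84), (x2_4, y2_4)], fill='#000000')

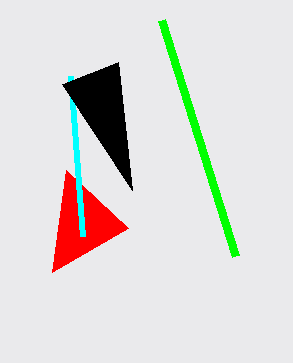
x2_1 = 66, y2_1 = 170, x1_2 = 82, y1_2 = 236, x1_3 = 162, y1_3 = 20, x2_4 = 132, y2_4 = 190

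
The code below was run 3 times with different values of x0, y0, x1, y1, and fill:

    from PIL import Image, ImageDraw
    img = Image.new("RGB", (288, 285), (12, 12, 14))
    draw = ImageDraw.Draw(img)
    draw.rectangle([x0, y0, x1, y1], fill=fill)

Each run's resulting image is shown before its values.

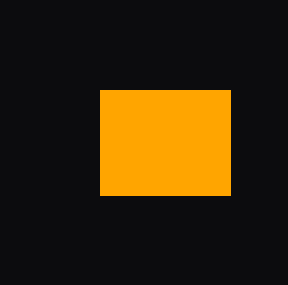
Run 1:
x0 = 100
y0 = 90
x1 = 230
y1 = 195
fill = 'orange'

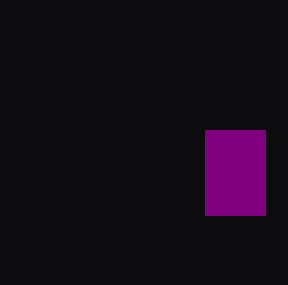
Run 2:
x0 = 205
y0 = 130
x1 = 265
y1 = 215
fill = 'purple'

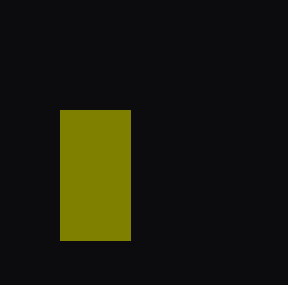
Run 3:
x0 = 60
y0 = 110
x1 = 130
y1 = 240
fill = 'olive'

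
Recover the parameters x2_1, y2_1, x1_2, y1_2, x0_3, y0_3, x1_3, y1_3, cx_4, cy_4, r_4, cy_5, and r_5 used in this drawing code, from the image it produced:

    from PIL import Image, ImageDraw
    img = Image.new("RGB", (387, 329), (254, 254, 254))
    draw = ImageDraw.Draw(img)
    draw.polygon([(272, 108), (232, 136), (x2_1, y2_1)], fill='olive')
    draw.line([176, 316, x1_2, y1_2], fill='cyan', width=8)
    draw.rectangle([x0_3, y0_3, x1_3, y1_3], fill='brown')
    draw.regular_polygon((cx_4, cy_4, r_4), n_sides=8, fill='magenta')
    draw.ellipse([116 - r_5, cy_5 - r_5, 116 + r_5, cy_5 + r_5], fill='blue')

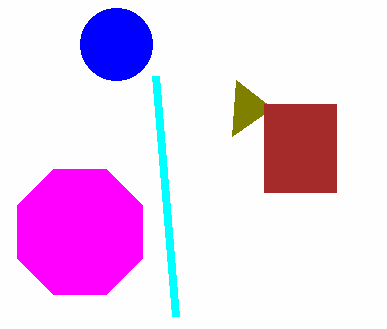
x2_1 = 236; y2_1 = 80; x1_2 = 156; y1_2 = 76; x0_3 = 264; y0_3 = 104; x1_3 = 336; y1_3 = 192; cx_4 = 80; cy_4 = 232; r_4 = 68; cy_5 = 44; r_5 = 36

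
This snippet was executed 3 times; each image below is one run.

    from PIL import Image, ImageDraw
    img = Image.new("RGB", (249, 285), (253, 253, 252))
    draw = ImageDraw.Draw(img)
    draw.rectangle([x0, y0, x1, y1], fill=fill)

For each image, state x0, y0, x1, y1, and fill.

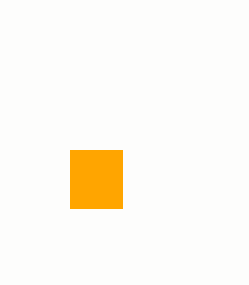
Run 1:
x0 = 70; y0 = 150; x1 = 122; y1 = 208; fill = 'orange'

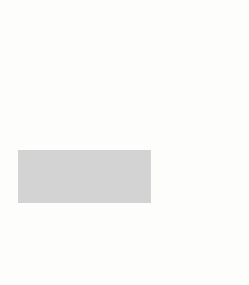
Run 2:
x0 = 18; y0 = 150; x1 = 150; y1 = 202; fill = 'lightgray'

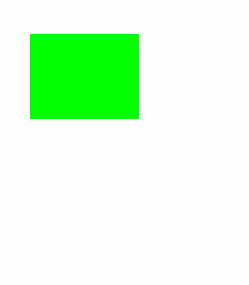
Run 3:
x0 = 30
y0 = 34
x1 = 138
y1 = 118
fill = 'lime'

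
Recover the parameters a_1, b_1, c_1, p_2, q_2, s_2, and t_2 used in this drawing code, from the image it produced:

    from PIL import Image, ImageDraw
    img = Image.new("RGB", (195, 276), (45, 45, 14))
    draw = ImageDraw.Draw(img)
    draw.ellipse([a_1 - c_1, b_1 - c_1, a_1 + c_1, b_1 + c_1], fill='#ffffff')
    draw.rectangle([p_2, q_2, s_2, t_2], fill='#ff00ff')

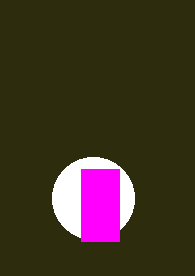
a_1 = 93, b_1 = 198, c_1 = 41, p_2 = 81, q_2 = 169, s_2 = 119, t_2 = 241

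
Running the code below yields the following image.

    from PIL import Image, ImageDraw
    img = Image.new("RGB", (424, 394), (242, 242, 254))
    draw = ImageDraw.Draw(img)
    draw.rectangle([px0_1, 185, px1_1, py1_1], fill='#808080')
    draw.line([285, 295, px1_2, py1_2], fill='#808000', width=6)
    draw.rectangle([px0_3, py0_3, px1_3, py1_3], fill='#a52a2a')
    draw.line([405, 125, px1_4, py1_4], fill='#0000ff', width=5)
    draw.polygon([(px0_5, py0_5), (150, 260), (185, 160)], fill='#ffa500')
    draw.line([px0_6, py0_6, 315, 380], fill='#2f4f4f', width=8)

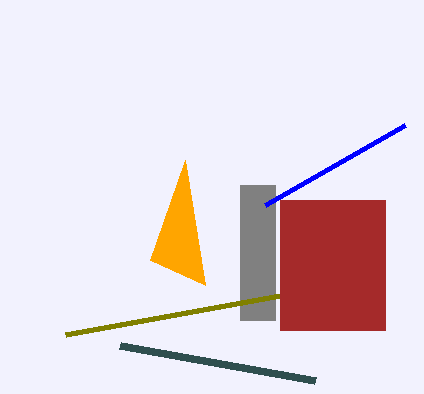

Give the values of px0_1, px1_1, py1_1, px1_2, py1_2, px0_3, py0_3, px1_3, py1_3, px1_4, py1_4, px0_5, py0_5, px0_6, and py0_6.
px0_1 = 240, px1_1 = 275, py1_1 = 320, px1_2 = 65, py1_2 = 335, px0_3 = 280, py0_3 = 200, px1_3 = 385, py1_3 = 330, px1_4 = 265, py1_4 = 205, px0_5 = 205, py0_5 = 285, px0_6 = 120, py0_6 = 345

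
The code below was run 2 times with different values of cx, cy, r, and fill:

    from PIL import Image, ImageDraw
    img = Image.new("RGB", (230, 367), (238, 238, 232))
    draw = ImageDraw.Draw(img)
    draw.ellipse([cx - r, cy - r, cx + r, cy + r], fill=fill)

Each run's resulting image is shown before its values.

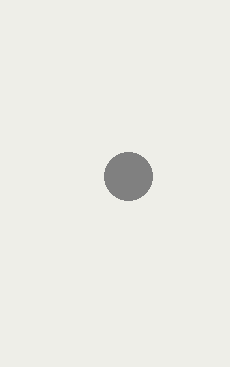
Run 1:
cx = 128; cy = 176; r = 24; fill = 'gray'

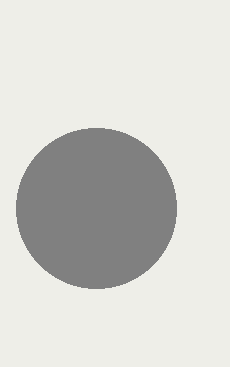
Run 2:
cx = 96, cy = 208, r = 80, fill = 'gray'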